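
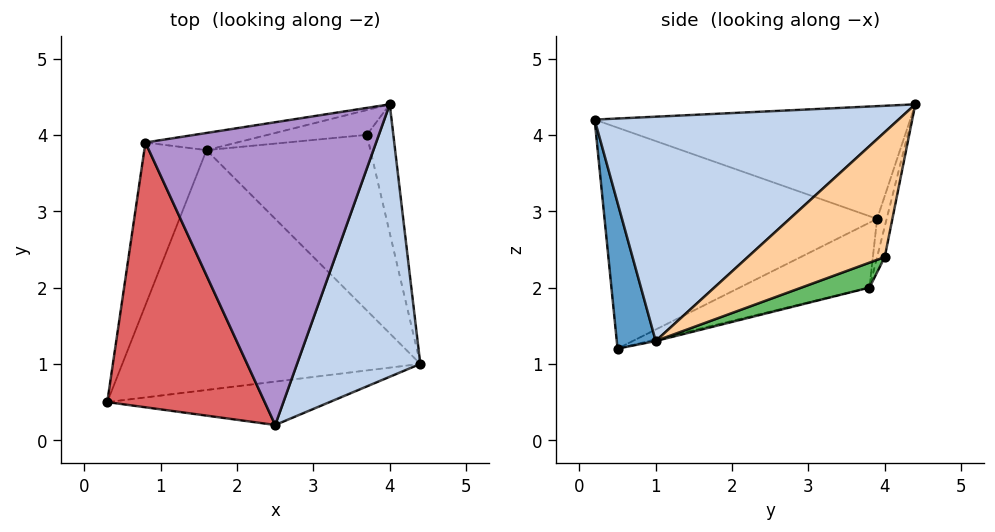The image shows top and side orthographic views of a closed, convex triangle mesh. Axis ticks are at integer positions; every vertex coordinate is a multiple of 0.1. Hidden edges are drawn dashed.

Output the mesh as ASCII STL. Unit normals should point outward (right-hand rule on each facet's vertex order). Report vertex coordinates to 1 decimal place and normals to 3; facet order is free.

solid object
 facet normal 0.123 -0.974 -0.188
  outer loop
   vertex 2.5 0.2 4.2
   vertex 0.3 0.5 1.2
   vertex 4.4 1.0 1.3
  endloop
 endfacet
 facet normal 0.831 -0.318 0.456
  outer loop
   vertex 2.5 0.2 4.2
   vertex 4.4 1.0 1.3
   vertex 4.0 4.4 4.4
  endloop
 endfacet
 facet normal -0.005 0.238 -0.971
  outer loop
   vertex 1.6 3.8 2.0
   vertex 4.4 1.0 1.3
   vertex 0.3 0.5 1.2
  endloop
 endfacet
 facet normal 0.936 0.291 -0.199
  outer loop
   vertex 3.7 4.0 2.4
   vertex 4.0 4.4 4.4
   vertex 4.4 1.0 1.3
  endloop
 endfacet
 facet normal 0.140 0.369 -0.919
  outer loop
   vertex 3.7 4.0 2.4
   vertex 4.4 1.0 1.3
   vertex 1.6 3.8 2.0
  endloop
 endfacet
 facet normal -0.058 0.981 -0.187
  outer loop
   vertex 3.7 4.0 2.4
   vertex 1.6 3.8 2.0
   vertex 4.0 4.4 4.4
  endloop
 endfacet
 facet normal -0.803 -0.168 0.572
  outer loop
   vertex 0.8 3.9 2.9
   vertex 0.3 0.5 1.2
   vertex 2.5 0.2 4.2
  endloop
 endfacet
 facet normal -0.658 0.412 -0.631
  outer loop
   vertex 0.8 3.9 2.9
   vertex 1.6 3.8 2.0
   vertex 0.3 0.5 1.2
  endloop
 endfacet
 facet normal -0.436 0.113 0.893
  outer loop
   vertex 0.8 3.9 2.9
   vertex 2.5 0.2 4.2
   vertex 4.0 4.4 4.4
  endloop
 endfacet
 facet normal -0.072 0.982 -0.173
  outer loop
   vertex 0.8 3.9 2.9
   vertex 4.0 4.4 4.4
   vertex 1.6 3.8 2.0
  endloop
 endfacet
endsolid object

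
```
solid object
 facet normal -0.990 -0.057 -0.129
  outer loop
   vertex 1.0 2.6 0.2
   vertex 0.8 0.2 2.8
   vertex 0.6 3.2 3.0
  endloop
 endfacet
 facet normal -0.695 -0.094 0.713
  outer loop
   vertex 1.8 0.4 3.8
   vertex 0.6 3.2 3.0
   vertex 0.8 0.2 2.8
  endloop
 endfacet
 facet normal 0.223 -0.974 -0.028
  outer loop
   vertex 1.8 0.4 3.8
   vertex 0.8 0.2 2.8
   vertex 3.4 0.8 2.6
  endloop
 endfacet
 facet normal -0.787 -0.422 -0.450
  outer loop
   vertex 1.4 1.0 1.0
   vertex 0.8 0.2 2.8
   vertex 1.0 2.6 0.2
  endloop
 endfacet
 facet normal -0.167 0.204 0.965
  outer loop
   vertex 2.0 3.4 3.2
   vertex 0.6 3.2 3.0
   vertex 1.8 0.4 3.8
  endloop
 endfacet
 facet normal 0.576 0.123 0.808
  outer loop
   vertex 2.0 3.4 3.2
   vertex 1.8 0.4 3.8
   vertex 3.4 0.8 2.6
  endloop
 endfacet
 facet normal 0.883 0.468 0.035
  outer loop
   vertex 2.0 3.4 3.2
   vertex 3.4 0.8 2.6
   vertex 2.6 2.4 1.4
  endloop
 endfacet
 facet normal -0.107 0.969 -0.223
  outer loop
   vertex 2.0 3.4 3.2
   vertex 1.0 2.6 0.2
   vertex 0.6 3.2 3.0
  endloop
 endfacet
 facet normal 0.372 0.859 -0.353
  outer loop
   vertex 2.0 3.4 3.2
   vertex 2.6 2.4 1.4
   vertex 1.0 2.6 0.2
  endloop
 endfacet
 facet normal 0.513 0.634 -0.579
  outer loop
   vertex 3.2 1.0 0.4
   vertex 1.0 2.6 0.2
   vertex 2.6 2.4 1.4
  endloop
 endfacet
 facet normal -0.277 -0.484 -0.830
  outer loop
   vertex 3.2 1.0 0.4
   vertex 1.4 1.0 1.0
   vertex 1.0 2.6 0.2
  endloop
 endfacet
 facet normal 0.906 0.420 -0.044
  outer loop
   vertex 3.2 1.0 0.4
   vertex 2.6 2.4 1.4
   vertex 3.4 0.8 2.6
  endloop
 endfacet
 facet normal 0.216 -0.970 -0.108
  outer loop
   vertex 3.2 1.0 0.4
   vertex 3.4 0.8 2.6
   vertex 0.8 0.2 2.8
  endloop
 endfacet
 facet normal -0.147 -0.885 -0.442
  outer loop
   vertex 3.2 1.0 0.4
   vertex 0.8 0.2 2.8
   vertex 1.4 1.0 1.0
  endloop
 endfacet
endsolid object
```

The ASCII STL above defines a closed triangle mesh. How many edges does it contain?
21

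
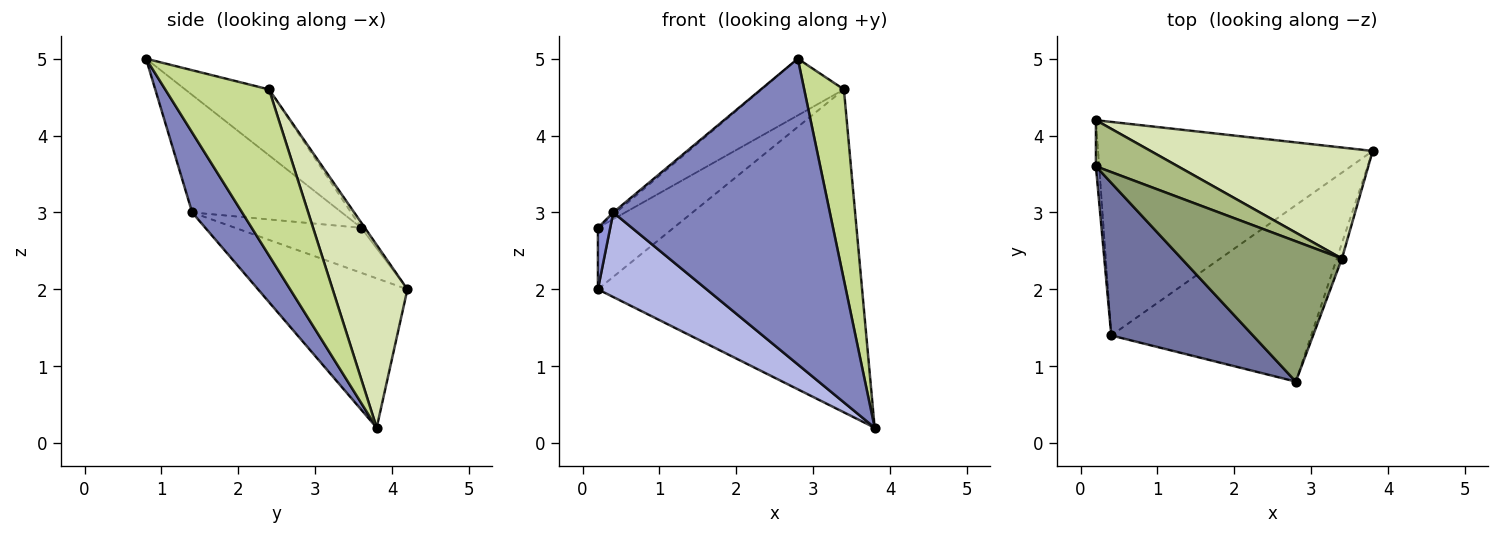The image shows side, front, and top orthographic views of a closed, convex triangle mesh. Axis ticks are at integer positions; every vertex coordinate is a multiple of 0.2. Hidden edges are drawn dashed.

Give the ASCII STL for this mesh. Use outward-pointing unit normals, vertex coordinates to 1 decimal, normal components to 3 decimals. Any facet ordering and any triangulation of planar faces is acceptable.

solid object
 facet normal -0.638 0.012 0.770
  outer loop
   vertex 0.4 1.4 3.0
   vertex 2.8 0.8 5.0
   vertex 0.2 3.6 2.8
  endloop
 endfacet
 facet normal 0.196 -0.849 -0.490
  outer loop
   vertex 0.4 1.4 3.0
   vertex 3.8 3.8 0.2
   vertex 2.8 0.8 5.0
  endloop
 endfacet
 facet normal -0.993 -0.097 -0.073
  outer loop
   vertex 0.4 1.4 3.0
   vertex 0.2 3.6 2.8
   vertex 0.2 4.2 2.0
  endloop
 endfacet
 facet normal -0.451 -0.329 -0.830
  outer loop
   vertex 0.4 1.4 3.0
   vertex 0.2 4.2 2.0
   vertex 3.8 3.8 0.2
  endloop
 endfacet
 facet normal -0.356 0.350 0.866
  outer loop
   vertex 3.4 2.4 4.6
   vertex 0.2 3.6 2.8
   vertex 2.8 0.8 5.0
  endloop
 endfacet
 facet normal -0.037 0.799 0.600
  outer loop
   vertex 3.4 2.4 4.6
   vertex 0.2 4.2 2.0
   vertex 0.2 3.6 2.8
  endloop
 endfacet
 facet normal 0.934 -0.357 -0.029
  outer loop
   vertex 3.4 2.4 4.6
   vertex 2.8 0.8 5.0
   vertex 3.8 3.8 0.2
  endloop
 endfacet
 facet normal 0.259 0.913 0.314
  outer loop
   vertex 3.4 2.4 4.6
   vertex 3.8 3.8 0.2
   vertex 0.2 4.2 2.0
  endloop
 endfacet
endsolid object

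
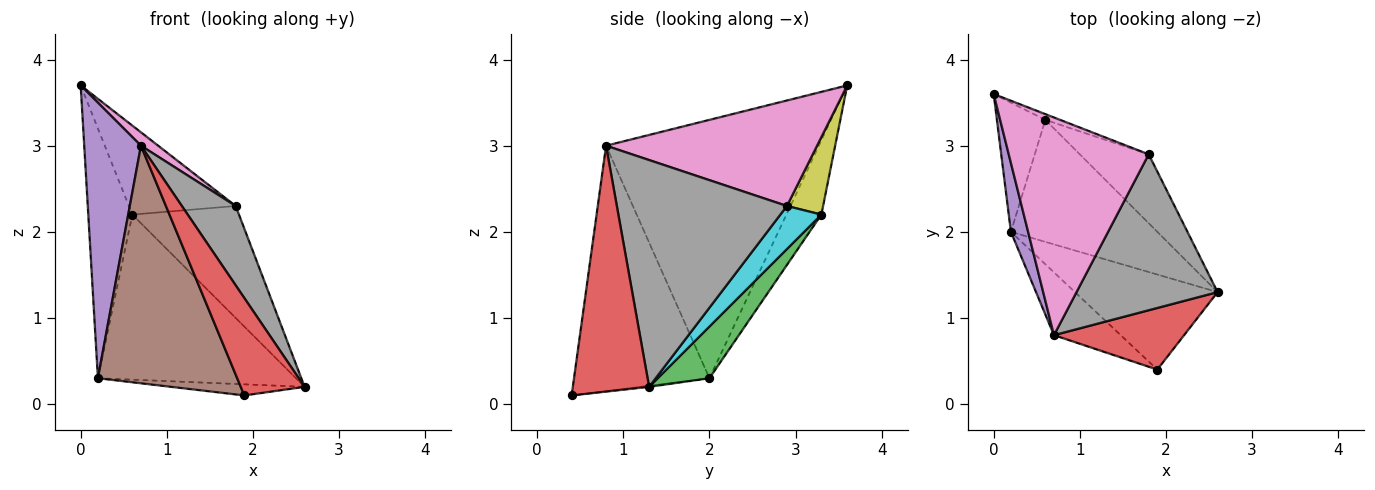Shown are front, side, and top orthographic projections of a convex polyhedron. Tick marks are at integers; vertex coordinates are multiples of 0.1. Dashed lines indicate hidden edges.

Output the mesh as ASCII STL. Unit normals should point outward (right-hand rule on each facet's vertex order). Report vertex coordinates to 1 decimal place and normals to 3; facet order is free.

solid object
 facet normal -0.576 0.726 -0.376
  outer loop
   vertex 0.2 2.0 0.3
   vertex 0.0 3.6 3.7
   vertex 0.6 3.3 2.2
  endloop
 endfacet
 facet normal -0.007 0.116 -0.993
  outer loop
   vertex 0.2 2.0 0.3
   vertex 2.6 1.3 0.2
   vertex 1.9 0.4 0.1
  endloop
 endfacet
 facet normal 0.205 0.787 -0.582
  outer loop
   vertex 0.2 2.0 0.3
   vertex 0.6 3.3 2.2
   vertex 2.6 1.3 0.2
  endloop
 endfacet
 facet normal 0.711 -0.595 0.376
  outer loop
   vertex 0.7 0.8 3.0
   vertex 1.9 0.4 0.1
   vertex 2.6 1.3 0.2
  endloop
 endfacet
 facet normal -0.964 -0.257 0.064
  outer loop
   vertex 0.7 0.8 3.0
   vertex 0.0 3.6 3.7
   vertex 0.2 2.0 0.3
  endloop
 endfacet
 facet normal -0.685 -0.704 -0.186
  outer loop
   vertex 0.7 0.8 3.0
   vertex 0.2 2.0 0.3
   vertex 1.9 0.4 0.1
  endloop
 endfacet
 facet normal 0.601 -0.049 0.798
  outer loop
   vertex 1.8 2.9 2.3
   vertex 0.0 3.6 3.7
   vertex 0.7 0.8 3.0
  endloop
 endfacet
 facet normal 0.820 -0.260 0.510
  outer loop
   vertex 1.8 2.9 2.3
   vertex 0.7 0.8 3.0
   vertex 2.6 1.3 0.2
  endloop
 endfacet
 facet normal 0.320 0.945 -0.061
  outer loop
   vertex 1.8 2.9 2.3
   vertex 0.6 3.3 2.2
   vertex 0.0 3.6 3.7
  endloop
 endfacet
 facet normal 0.311 0.809 -0.498
  outer loop
   vertex 1.8 2.9 2.3
   vertex 2.6 1.3 0.2
   vertex 0.6 3.3 2.2
  endloop
 endfacet
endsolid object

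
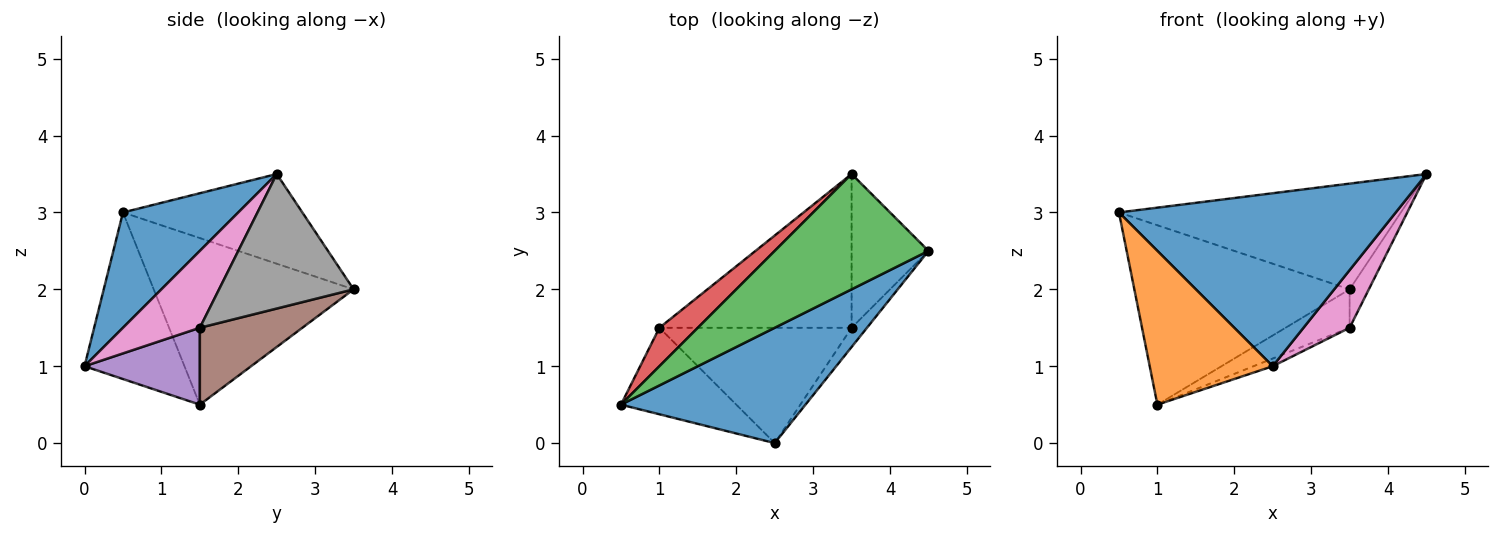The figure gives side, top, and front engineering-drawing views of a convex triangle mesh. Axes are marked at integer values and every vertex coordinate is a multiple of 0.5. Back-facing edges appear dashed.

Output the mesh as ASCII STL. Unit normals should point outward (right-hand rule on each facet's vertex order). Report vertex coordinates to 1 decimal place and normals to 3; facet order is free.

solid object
 facet normal 0.328 -0.786 0.524
  outer loop
   vertex 2.5 0.0 1.0
   vertex 4.5 2.5 3.5
   vertex 0.5 0.5 3.0
  endloop
 endfacet
 facet normal -0.578 -0.711 -0.400
  outer loop
   vertex 1.0 1.5 0.5
   vertex 2.5 0.0 1.0
   vertex 0.5 0.5 3.0
  endloop
 endfacet
 facet normal -0.395 0.621 0.677
  outer loop
   vertex 3.5 3.5 2.0
   vertex 0.5 0.5 3.0
   vertex 4.5 2.5 3.5
  endloop
 endfacet
 facet normal -0.672 0.724 0.155
  outer loop
   vertex 3.5 3.5 2.0
   vertex 1.0 1.5 0.5
   vertex 0.5 0.5 3.0
  endloop
 endfacet
 facet normal 0.371 0.062 -0.927
  outer loop
   vertex 3.5 1.5 1.5
   vertex 2.5 0.0 1.0
   vertex 1.0 1.5 0.5
  endloop
 endfacet
 facet normal 0.362 0.226 -0.904
  outer loop
   vertex 3.5 1.5 1.5
   vertex 1.0 1.5 0.5
   vertex 3.5 3.5 2.0
  endloop
 endfacet
 facet normal 0.845 -0.507 -0.169
  outer loop
   vertex 3.5 1.5 1.5
   vertex 4.5 2.5 3.5
   vertex 2.5 0.0 1.0
  endloop
 endfacet
 facet normal 0.862 0.123 -0.492
  outer loop
   vertex 3.5 1.5 1.5
   vertex 3.5 3.5 2.0
   vertex 4.5 2.5 3.5
  endloop
 endfacet
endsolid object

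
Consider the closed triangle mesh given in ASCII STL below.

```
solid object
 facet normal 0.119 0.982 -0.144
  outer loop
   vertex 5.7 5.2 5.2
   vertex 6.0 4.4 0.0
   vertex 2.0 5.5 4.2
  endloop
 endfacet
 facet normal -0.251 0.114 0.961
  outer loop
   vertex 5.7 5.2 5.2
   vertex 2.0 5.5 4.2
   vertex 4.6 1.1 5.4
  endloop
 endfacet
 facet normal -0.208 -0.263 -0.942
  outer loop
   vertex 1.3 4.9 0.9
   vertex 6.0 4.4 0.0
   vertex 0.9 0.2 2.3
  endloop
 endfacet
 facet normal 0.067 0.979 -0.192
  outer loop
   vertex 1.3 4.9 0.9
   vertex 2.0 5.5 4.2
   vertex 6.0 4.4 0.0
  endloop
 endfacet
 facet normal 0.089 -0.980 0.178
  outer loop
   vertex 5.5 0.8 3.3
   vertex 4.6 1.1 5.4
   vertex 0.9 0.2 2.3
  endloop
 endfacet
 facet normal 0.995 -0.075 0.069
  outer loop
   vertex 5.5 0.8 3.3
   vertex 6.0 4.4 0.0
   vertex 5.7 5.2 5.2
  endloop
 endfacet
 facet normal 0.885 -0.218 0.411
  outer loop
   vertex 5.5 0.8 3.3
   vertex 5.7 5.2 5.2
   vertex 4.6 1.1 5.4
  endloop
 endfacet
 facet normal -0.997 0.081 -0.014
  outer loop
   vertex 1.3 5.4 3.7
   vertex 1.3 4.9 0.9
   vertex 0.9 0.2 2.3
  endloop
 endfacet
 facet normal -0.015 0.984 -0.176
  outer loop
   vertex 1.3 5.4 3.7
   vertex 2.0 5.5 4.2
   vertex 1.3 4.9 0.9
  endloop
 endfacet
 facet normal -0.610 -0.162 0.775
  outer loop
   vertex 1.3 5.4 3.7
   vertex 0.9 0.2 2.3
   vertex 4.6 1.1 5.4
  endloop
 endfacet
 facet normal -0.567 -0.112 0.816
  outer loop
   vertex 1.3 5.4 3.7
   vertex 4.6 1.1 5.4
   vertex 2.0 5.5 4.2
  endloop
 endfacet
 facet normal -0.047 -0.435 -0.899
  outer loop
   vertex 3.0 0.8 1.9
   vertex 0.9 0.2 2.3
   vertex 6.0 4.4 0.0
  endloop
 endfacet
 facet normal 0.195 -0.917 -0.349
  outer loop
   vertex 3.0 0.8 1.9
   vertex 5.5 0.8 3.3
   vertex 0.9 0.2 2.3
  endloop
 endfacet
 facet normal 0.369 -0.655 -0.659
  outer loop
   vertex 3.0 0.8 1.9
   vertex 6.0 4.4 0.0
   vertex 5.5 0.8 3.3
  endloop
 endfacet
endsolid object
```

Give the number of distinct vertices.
9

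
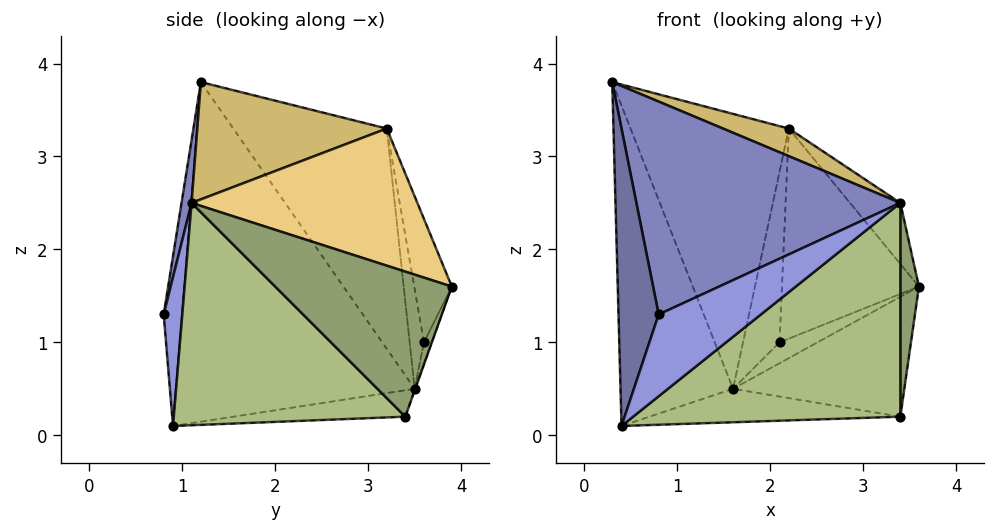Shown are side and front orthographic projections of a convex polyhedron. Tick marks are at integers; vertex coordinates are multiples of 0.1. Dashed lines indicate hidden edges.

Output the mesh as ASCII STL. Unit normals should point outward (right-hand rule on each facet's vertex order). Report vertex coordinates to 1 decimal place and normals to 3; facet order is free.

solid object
 facet normal -0.414 -0.908 0.062
  outer loop
   vertex 0.4 0.9 0.1
   vertex 0.8 0.8 1.3
   vertex 0.3 1.2 3.8
  endloop
 endfacet
 facet normal 0.037 -0.986 0.165
  outer loop
   vertex 3.4 1.1 2.5
   vertex 0.3 1.2 3.8
   vertex 0.8 0.8 1.3
  endloop
 endfacet
 facet normal 0.177 -0.974 -0.140
  outer loop
   vertex 3.4 1.1 2.5
   vertex 0.8 0.8 1.3
   vertex 0.4 0.9 0.1
  endloop
 endfacet
 facet normal -0.903 0.426 -0.059
  outer loop
   vertex 1.6 3.5 0.5
   vertex 0.4 0.9 0.1
   vertex 0.3 1.2 3.8
  endloop
 endfacet
 facet normal 0.989 -0.104 -0.104
  outer loop
   vertex 3.4 3.4 0.2
   vertex 3.6 3.9 1.6
   vertex 3.4 1.1 2.5
  endloop
 endfacet
 facet normal 0.523 -0.603 -0.603
  outer loop
   vertex 3.4 3.4 0.2
   vertex 3.4 1.1 2.5
   vertex 0.4 0.9 0.1
  endloop
 endfacet
 facet normal -0.004 0.942 -0.336
  outer loop
   vertex 3.4 3.4 0.2
   vertex 1.6 3.5 0.5
   vertex 3.6 3.9 1.6
  endloop
 endfacet
 facet normal -0.149 0.217 -0.965
  outer loop
   vertex 3.4 3.4 0.2
   vertex 0.4 0.9 0.1
   vertex 1.6 3.5 0.5
  endloop
 endfacet
 facet normal -0.679 0.700 0.221
  outer loop
   vertex 2.2 3.2 3.3
   vertex 1.6 3.5 0.5
   vertex 0.3 1.2 3.8
  endloop
 endfacet
 facet normal 0.380 -0.132 0.916
  outer loop
   vertex 2.2 3.2 3.3
   vertex 0.3 1.2 3.8
   vertex 3.4 1.1 2.5
  endloop
 endfacet
 facet normal 0.728 0.162 0.666
  outer loop
   vertex 2.2 3.2 3.3
   vertex 3.4 1.1 2.5
   vertex 3.6 3.9 1.6
  endloop
 endfacet
 facet normal -0.196 0.981 0.000
  outer loop
   vertex 2.1 3.6 1.0
   vertex 3.6 3.9 1.6
   vertex 1.6 3.5 0.5
  endloop
 endfacet
 facet normal -0.260 0.949 0.176
  outer loop
   vertex 2.1 3.6 1.0
   vertex 2.2 3.2 3.3
   vertex 3.6 3.9 1.6
  endloop
 endfacet
 facet normal -0.358 0.917 0.175
  outer loop
   vertex 2.1 3.6 1.0
   vertex 1.6 3.5 0.5
   vertex 2.2 3.2 3.3
  endloop
 endfacet
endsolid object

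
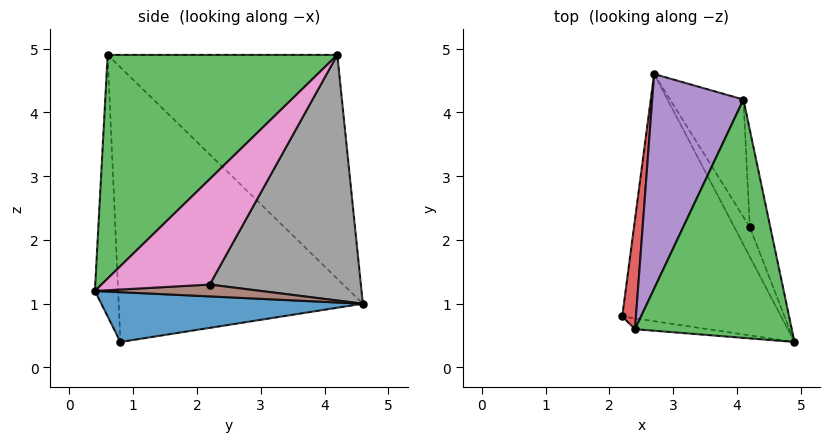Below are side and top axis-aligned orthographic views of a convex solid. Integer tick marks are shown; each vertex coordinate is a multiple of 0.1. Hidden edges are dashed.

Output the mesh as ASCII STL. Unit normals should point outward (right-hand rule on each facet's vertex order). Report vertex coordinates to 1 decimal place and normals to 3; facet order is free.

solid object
 facet normal 0.297 0.111 -0.948
  outer loop
   vertex 2.7 4.6 1.0
   vertex 4.9 0.4 1.2
   vertex 2.2 0.8 0.4
  endloop
 endfacet
 facet normal -0.135 -0.990 -0.038
  outer loop
   vertex 2.4 0.6 4.9
   vertex 2.2 0.8 0.4
   vertex 4.9 0.4 1.2
  endloop
 endfacet
 facet normal 0.764 -0.361 0.535
  outer loop
   vertex 2.4 0.6 4.9
   vertex 4.9 0.4 1.2
   vertex 4.1 4.2 4.9
  endloop
 endfacet
 facet normal -0.991 0.123 0.050
  outer loop
   vertex 2.4 0.6 4.9
   vertex 2.7 4.6 1.0
   vertex 2.2 0.8 0.4
  endloop
 endfacet
 facet normal -0.849 0.401 0.346
  outer loop
   vertex 2.4 0.6 4.9
   vertex 4.1 4.2 4.9
   vertex 2.7 4.6 1.0
  endloop
 endfacet
 facet normal 0.585 0.270 -0.765
  outer loop
   vertex 4.2 2.2 1.3
   vertex 4.9 0.4 1.2
   vertex 2.7 4.6 1.0
  endloop
 endfacet
 facet normal 0.914 0.365 -0.178
  outer loop
   vertex 4.2 2.2 1.3
   vertex 4.1 4.2 4.9
   vertex 4.9 0.4 1.2
  endloop
 endfacet
 facet normal 0.835 0.491 -0.249
  outer loop
   vertex 4.2 2.2 1.3
   vertex 2.7 4.6 1.0
   vertex 4.1 4.2 4.9
  endloop
 endfacet
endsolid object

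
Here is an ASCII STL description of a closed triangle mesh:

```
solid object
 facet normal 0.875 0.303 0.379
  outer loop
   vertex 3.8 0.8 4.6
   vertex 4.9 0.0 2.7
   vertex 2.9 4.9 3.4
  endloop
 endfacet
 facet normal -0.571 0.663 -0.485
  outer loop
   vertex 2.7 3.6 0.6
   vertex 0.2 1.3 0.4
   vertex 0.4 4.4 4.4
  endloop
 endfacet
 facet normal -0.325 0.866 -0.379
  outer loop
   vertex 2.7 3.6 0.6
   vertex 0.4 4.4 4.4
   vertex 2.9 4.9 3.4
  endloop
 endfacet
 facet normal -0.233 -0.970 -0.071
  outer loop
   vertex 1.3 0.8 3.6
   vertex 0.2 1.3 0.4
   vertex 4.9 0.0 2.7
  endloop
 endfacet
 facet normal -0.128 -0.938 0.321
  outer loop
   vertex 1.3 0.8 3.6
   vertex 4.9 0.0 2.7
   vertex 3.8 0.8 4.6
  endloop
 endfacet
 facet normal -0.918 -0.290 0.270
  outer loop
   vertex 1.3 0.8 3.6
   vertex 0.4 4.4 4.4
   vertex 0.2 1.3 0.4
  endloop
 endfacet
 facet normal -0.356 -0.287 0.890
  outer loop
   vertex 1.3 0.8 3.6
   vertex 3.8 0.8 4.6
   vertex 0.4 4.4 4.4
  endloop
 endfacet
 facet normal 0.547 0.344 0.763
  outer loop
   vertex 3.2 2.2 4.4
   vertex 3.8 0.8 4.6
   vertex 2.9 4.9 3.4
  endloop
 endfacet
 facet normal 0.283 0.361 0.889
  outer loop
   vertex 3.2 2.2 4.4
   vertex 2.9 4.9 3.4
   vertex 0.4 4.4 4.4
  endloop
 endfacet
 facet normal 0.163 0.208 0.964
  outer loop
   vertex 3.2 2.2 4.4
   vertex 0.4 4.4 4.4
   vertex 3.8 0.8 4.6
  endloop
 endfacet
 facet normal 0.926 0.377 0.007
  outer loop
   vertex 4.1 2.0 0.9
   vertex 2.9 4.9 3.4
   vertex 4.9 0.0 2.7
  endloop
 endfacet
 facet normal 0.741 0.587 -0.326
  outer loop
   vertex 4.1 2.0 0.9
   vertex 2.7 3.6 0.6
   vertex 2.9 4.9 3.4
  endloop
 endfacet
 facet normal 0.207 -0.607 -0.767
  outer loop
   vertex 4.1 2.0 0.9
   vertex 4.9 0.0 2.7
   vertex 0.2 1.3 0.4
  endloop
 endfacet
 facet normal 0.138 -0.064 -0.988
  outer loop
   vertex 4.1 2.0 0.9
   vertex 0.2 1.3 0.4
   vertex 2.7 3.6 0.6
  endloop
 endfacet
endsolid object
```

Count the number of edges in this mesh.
21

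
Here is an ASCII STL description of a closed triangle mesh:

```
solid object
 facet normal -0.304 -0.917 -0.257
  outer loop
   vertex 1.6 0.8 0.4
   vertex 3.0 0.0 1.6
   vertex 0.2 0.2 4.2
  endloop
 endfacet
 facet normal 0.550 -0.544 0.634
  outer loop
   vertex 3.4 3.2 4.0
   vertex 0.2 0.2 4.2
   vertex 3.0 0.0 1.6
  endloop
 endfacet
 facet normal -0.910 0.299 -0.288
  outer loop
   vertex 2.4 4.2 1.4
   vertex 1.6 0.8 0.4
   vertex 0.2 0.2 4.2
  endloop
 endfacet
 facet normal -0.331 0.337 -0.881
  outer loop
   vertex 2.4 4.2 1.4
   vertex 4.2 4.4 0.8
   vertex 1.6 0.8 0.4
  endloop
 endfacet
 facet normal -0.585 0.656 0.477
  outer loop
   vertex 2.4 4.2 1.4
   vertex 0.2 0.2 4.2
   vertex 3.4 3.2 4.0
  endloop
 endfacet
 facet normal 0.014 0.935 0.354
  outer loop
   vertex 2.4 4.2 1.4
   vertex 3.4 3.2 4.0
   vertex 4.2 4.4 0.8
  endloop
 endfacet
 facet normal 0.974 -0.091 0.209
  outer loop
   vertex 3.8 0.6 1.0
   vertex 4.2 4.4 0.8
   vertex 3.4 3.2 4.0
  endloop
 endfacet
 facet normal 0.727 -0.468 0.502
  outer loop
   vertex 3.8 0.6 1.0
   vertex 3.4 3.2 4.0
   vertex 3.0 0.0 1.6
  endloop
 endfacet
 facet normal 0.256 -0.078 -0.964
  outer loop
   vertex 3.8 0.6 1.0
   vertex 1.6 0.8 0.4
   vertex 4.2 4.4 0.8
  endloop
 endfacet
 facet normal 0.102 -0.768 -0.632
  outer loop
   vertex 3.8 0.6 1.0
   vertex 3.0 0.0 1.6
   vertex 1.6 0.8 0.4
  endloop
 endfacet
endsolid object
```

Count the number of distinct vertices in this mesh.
7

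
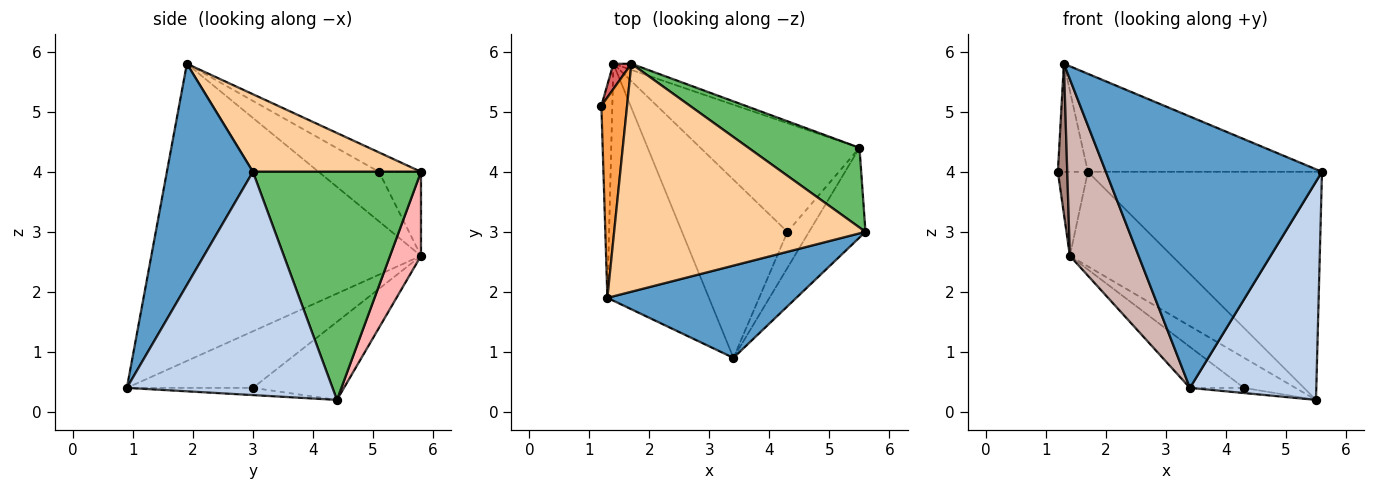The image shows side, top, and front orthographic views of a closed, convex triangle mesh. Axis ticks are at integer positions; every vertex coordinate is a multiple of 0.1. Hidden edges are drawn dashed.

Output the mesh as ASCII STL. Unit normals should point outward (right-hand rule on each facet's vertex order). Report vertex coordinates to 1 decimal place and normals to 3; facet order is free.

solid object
 facet normal 0.353 -0.886 0.301
  outer loop
   vertex 3.4 0.9 0.4
   vertex 5.6 3.0 4.0
   vertex 1.3 1.9 5.8
  endloop
 endfacet
 facet normal 0.833 -0.512 -0.210
  outer loop
   vertex 5.5 4.4 0.2
   vertex 5.6 3.0 4.0
   vertex 3.4 0.9 0.4
  endloop
 endfacet
 facet normal -0.553 0.395 0.733
  outer loop
   vertex 1.7 5.8 4.0
   vertex 1.2 5.1 4.0
   vertex 1.3 1.9 5.8
  endloop
 endfacet
 facet normal 0.273 0.380 0.884
  outer loop
   vertex 1.7 5.8 4.0
   vertex 1.3 1.9 5.8
   vertex 5.6 3.0 4.0
  endloop
 endfacet
 facet normal 0.561 0.781 0.273
  outer loop
   vertex 1.7 5.8 4.0
   vertex 5.6 3.0 4.0
   vertex 5.5 4.4 0.2
  endloop
 endfacet
 facet normal -0.313 0.134 -0.940
  outer loop
   vertex 4.3 3.0 0.4
   vertex 5.5 4.4 0.2
   vertex 3.4 0.9 0.4
  endloop
 endfacet
 facet normal -0.802 0.573 0.172
  outer loop
   vertex 1.4 5.8 2.6
   vertex 1.2 5.1 4.0
   vertex 1.7 5.8 4.0
  endloop
 endfacet
 facet normal 0.290 0.955 -0.062
  outer loop
   vertex 1.4 5.8 2.6
   vertex 1.7 5.8 4.0
   vertex 5.5 4.4 0.2
  endloop
 endfacet
 facet normal -0.427 0.242 -0.871
  outer loop
   vertex 1.4 5.8 2.6
   vertex 5.5 4.4 0.2
   vertex 4.3 3.0 0.4
  endloop
 endfacet
 facet normal -0.463 0.199 -0.864
  outer loop
   vertex 1.4 5.8 2.6
   vertex 4.3 3.0 0.4
   vertex 3.4 0.9 0.4
  endloop
 endfacet
 facet normal -0.966 -0.150 -0.213
  outer loop
   vertex 1.4 5.8 2.6
   vertex 1.3 1.9 5.8
   vertex 1.2 5.1 4.0
  endloop
 endfacet
 facet normal -0.920 -0.234 -0.314
  outer loop
   vertex 1.4 5.8 2.6
   vertex 3.4 0.9 0.4
   vertex 1.3 1.9 5.8
  endloop
 endfacet
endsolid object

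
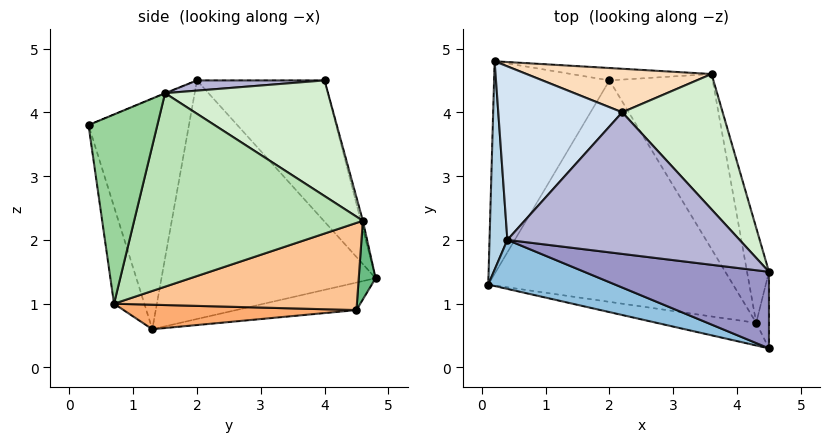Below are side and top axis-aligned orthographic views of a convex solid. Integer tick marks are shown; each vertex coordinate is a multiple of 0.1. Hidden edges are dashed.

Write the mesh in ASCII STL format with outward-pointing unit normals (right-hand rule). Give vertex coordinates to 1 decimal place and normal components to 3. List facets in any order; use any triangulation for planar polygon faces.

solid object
 facet normal -0.128 -0.983 -0.131
  outer loop
   vertex 4.3 0.7 1.0
   vertex 4.5 0.3 3.8
   vertex 0.1 1.3 0.6
  endloop
 endfacet
 facet normal -0.348 -0.918 0.191
  outer loop
   vertex 0.4 2.0 4.5
   vertex 0.1 1.3 0.6
   vertex 4.5 0.3 3.8
  endloop
 endfacet
 facet normal -0.997 0.011 0.075
  outer loop
   vertex 0.4 2.0 4.5
   vertex 0.2 4.8 1.4
   vertex 0.1 1.3 0.6
  endloop
 endfacet
 facet normal -0.623 0.560 0.546
  outer loop
   vertex 0.4 2.0 4.5
   vertex 2.2 4.0 4.5
   vertex 0.2 4.8 1.4
  endloop
 endfacet
 facet normal -0.226 0.223 -0.948
  outer loop
   vertex 2.0 4.5 0.9
   vertex 0.1 1.3 0.6
   vertex 0.2 4.8 1.4
  endloop
 endfacet
 facet normal 0.100 0.034 -0.994
  outer loop
   vertex 2.0 4.5 0.9
   vertex 4.3 0.7 1.0
   vertex 0.1 1.3 0.6
  endloop
 endfacet
 facet normal 0.605 0.347 -0.716
  outer loop
   vertex 3.6 4.6 2.3
   vertex 4.3 0.7 1.0
   vertex 2.0 4.5 0.9
  endloop
 endfacet
 facet normal -0.011 0.966 0.257
  outer loop
   vertex 3.6 4.6 2.3
   vertex 0.2 4.8 1.4
   vertex 2.2 4.0 4.5
  endloop
 endfacet
 facet normal 0.109 0.975 -0.194
  outer loop
   vertex 3.6 4.6 2.3
   vertex 2.0 4.5 0.9
   vertex 0.2 4.8 1.4
  endloop
 endfacet
 facet normal 0.997 0.028 -0.067
  outer loop
   vertex 4.5 1.5 4.3
   vertex 4.5 0.3 3.8
   vertex 4.3 0.7 1.0
  endloop
 endfacet
 facet normal 0.971 0.211 -0.110
  outer loop
   vertex 4.5 1.5 4.3
   vertex 4.3 0.7 1.0
   vertex 3.6 4.6 2.3
  endloop
 endfacet
 facet normal 0.635 0.540 0.552
  outer loop
   vertex 4.5 1.5 4.3
   vertex 3.6 4.6 2.3
   vertex 2.2 4.0 4.5
  endloop
 endfacet
 facet normal -0.002 -0.385 0.923
  outer loop
   vertex 4.5 1.5 4.3
   vertex 0.4 2.0 4.5
   vertex 4.5 0.3 3.8
  endloop
 endfacet
 facet normal 0.044 -0.039 0.998
  outer loop
   vertex 4.5 1.5 4.3
   vertex 2.2 4.0 4.5
   vertex 0.4 2.0 4.5
  endloop
 endfacet
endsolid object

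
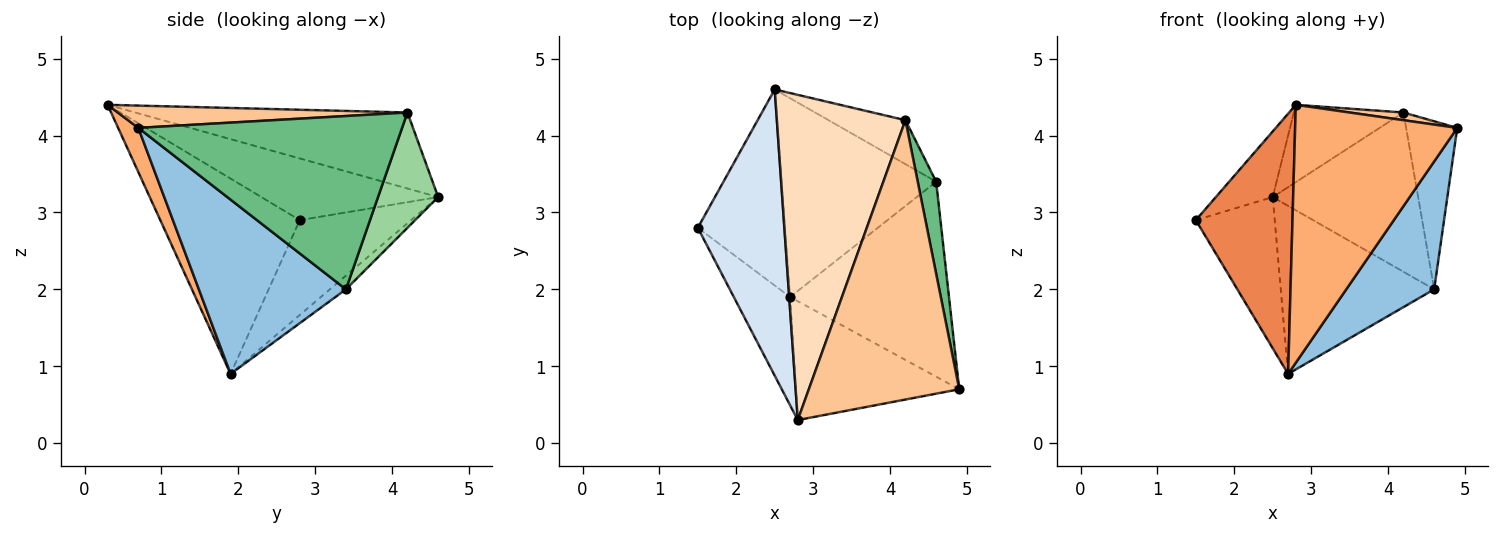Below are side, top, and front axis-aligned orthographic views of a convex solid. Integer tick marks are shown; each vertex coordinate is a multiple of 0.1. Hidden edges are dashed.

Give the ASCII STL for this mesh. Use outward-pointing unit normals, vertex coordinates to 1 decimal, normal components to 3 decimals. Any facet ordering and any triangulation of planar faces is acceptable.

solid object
 facet normal -0.653 0.463 -0.600
  outer loop
   vertex 2.7 1.9 0.9
   vertex 1.5 2.8 2.9
   vertex 2.5 4.6 3.2
  endloop
 endfacet
 facet normal 0.676 -0.404 -0.616
  outer loop
   vertex 4.6 3.4 2.0
   vertex 4.9 0.7 4.1
   vertex 2.7 1.9 0.9
  endloop
 endfacet
 facet normal -0.067 0.644 -0.762
  outer loop
   vertex 4.6 3.4 2.0
   vertex 2.7 1.9 0.9
   vertex 2.5 4.6 3.2
  endloop
 endfacet
 facet normal -0.571 0.184 0.800
  outer loop
   vertex 2.8 0.3 4.4
   vertex 2.5 4.6 3.2
   vertex 1.5 2.8 2.9
  endloop
 endfacet
 facet normal -0.800 -0.554 -0.231
  outer loop
   vertex 2.8 0.3 4.4
   vertex 1.5 2.8 2.9
   vertex 2.7 1.9 0.9
  endloop
 endfacet
 facet normal 0.113 -0.902 -0.416
  outer loop
   vertex 2.8 0.3 4.4
   vertex 2.7 1.9 0.9
   vertex 4.9 0.7 4.1
  endloop
 endfacet
 facet normal 0.146 -0.027 0.989
  outer loop
   vertex 4.2 4.2 4.3
   vertex 2.8 0.3 4.4
   vertex 4.9 0.7 4.1
  endloop
 endfacet
 facet normal -0.499 0.201 0.843
  outer loop
   vertex 4.2 4.2 4.3
   vertex 2.5 4.6 3.2
   vertex 2.8 0.3 4.4
  endloop
 endfacet
 facet normal 0.976 0.189 0.104
  outer loop
   vertex 4.2 4.2 4.3
   vertex 4.9 0.7 4.1
   vertex 4.6 3.4 2.0
  endloop
 endfacet
 facet normal 0.371 0.895 -0.247
  outer loop
   vertex 4.2 4.2 4.3
   vertex 4.6 3.4 2.0
   vertex 2.5 4.6 3.2
  endloop
 endfacet
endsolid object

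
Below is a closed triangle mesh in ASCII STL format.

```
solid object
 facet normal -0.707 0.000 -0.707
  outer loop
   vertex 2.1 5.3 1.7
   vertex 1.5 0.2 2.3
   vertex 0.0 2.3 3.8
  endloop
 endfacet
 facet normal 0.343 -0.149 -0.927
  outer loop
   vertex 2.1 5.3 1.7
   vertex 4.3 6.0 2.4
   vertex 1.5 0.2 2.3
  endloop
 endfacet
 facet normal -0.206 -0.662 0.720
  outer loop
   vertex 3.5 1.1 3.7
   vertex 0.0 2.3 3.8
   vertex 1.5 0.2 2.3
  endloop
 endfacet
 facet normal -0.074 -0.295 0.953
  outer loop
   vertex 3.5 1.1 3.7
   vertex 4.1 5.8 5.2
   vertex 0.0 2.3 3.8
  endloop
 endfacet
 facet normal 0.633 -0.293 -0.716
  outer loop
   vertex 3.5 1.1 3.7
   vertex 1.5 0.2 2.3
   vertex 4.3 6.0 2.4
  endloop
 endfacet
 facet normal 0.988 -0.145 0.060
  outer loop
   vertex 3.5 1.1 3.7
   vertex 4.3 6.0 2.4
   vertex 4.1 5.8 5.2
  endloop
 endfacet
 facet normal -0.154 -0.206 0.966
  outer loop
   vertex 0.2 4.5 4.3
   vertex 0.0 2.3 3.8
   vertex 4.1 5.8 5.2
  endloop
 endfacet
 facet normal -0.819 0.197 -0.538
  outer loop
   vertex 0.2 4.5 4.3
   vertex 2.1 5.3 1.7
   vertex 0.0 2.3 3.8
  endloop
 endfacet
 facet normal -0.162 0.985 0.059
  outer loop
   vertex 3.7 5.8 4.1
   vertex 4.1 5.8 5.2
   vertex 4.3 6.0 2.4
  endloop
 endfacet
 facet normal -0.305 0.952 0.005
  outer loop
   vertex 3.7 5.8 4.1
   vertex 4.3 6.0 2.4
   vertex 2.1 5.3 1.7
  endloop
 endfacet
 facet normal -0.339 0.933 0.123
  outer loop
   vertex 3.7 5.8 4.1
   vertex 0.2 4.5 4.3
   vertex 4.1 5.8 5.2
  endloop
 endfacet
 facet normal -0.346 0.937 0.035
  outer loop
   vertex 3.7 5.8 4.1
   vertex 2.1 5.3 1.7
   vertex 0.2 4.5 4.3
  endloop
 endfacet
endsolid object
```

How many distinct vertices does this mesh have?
8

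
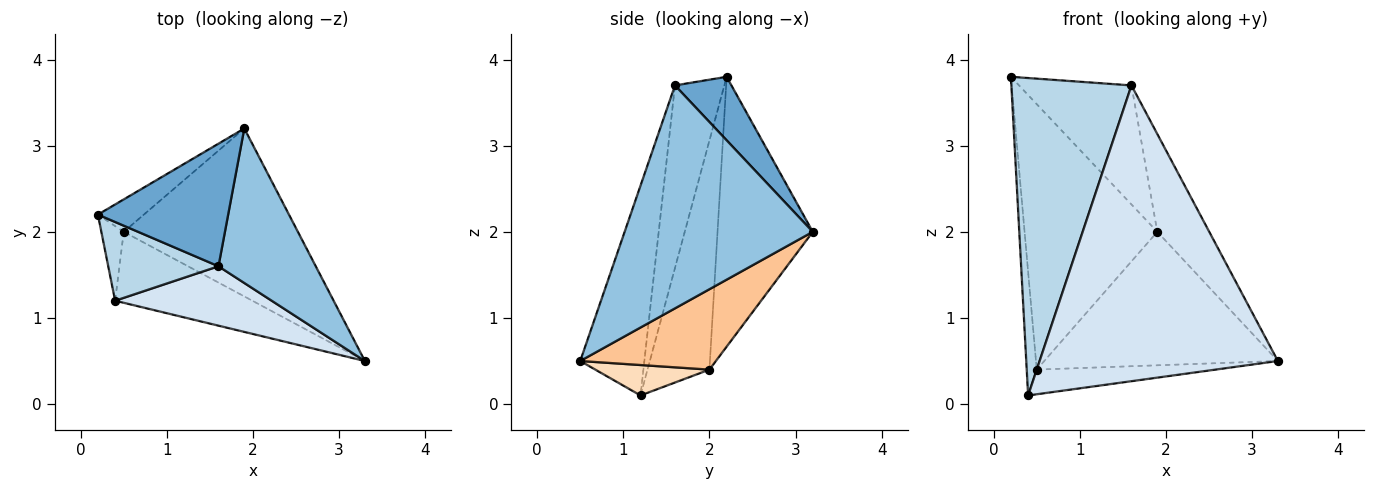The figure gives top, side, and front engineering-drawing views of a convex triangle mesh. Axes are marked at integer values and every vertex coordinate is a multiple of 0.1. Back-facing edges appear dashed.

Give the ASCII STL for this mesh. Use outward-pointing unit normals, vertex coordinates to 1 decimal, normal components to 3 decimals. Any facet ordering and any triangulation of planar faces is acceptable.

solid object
 facet normal 0.330 0.658 0.677
  outer loop
   vertex 1.6 1.6 3.7
   vertex 1.9 3.2 2.0
   vertex 0.2 2.2 3.8
  endloop
 endfacet
 facet normal 0.889 0.245 0.388
  outer loop
   vertex 1.6 1.6 3.7
   vertex 3.3 0.5 0.5
   vertex 1.9 3.2 2.0
  endloop
 endfacet
 facet normal -0.370 -0.902 0.224
  outer loop
   vertex 1.6 1.6 3.7
   vertex 0.2 2.2 3.8
   vertex 0.4 1.2 0.1
  endloop
 endfacet
 facet normal -0.255 -0.948 0.190
  outer loop
   vertex 1.6 1.6 3.7
   vertex 0.4 1.2 0.1
   vertex 3.3 0.5 0.5
  endloop
 endfacet
 facet normal -0.580 0.809 -0.099
  outer loop
   vertex 0.5 2.0 0.4
   vertex 0.2 2.2 3.8
   vertex 1.9 3.2 2.0
  endloop
 endfacet
 facet normal -0.983 0.159 -0.096
  outer loop
   vertex 0.5 2.0 0.4
   vertex 0.4 1.2 0.1
   vertex 0.2 2.2 3.8
  endloop
 endfacet
 facet normal 0.340 0.585 -0.736
  outer loop
   vertex 0.5 2.0 0.4
   vertex 1.9 3.2 2.0
   vertex 3.3 0.5 0.5
  endloop
 endfacet
 facet normal 0.205 0.321 -0.925
  outer loop
   vertex 0.5 2.0 0.4
   vertex 3.3 0.5 0.5
   vertex 0.4 1.2 0.1
  endloop
 endfacet
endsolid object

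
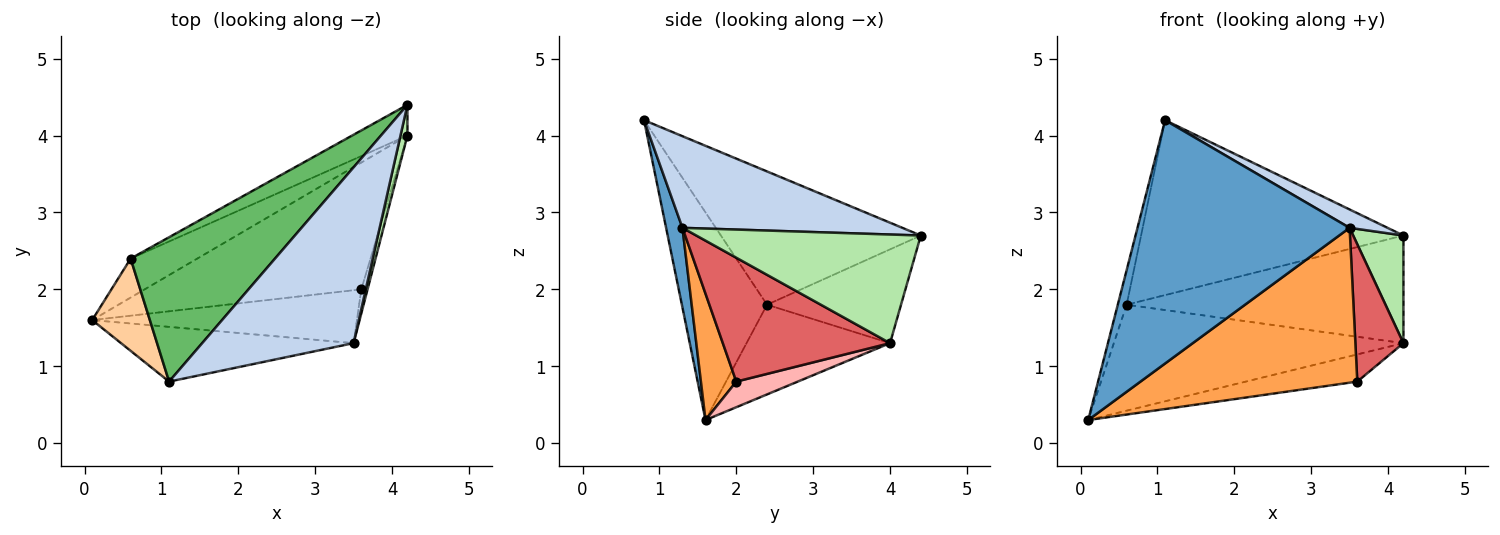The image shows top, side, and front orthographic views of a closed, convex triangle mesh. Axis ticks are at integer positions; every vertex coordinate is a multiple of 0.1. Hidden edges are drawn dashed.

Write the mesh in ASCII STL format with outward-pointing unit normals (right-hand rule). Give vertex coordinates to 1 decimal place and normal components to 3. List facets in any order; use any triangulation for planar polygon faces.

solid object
 facet normal 0.075 -0.973 -0.219
  outer loop
   vertex 3.5 1.3 2.8
   vertex 1.1 0.8 4.2
   vertex 0.1 1.6 0.3
  endloop
 endfacet
 facet normal 0.516 -0.089 0.852
  outer loop
   vertex 3.5 1.3 2.8
   vertex 4.2 4.4 2.7
   vertex 1.1 0.8 4.2
  endloop
 endfacet
 facet normal 0.153 -0.935 -0.320
  outer loop
   vertex 3.6 2.0 0.8
   vertex 3.5 1.3 2.8
   vertex 0.1 1.6 0.3
  endloop
 endfacet
 facet normal -0.959 0.100 0.266
  outer loop
   vertex 0.6 2.4 1.8
   vertex 0.1 1.6 0.3
   vertex 1.1 0.8 4.2
  endloop
 endfacet
 facet normal -0.507 0.665 0.549
  outer loop
   vertex 0.6 2.4 1.8
   vertex 1.1 0.8 4.2
   vertex 4.2 4.4 2.7
  endloop
 endfacet
 facet normal 0.974 -0.218 0.062
  outer loop
   vertex 4.2 4.0 1.3
   vertex 4.2 4.4 2.7
   vertex 3.5 1.3 2.8
  endloop
 endfacet
 facet normal 0.960 -0.276 -0.049
  outer loop
   vertex 4.2 4.0 1.3
   vertex 3.5 1.3 2.8
   vertex 3.6 2.0 0.8
  endloop
 endfacet
 facet normal 0.115 0.208 -0.971
  outer loop
   vertex 4.2 4.0 1.3
   vertex 3.6 2.0 0.8
   vertex 0.1 1.6 0.3
  endloop
 endfacet
 facet normal -0.422 0.851 -0.313
  outer loop
   vertex 4.2 4.0 1.3
   vertex 0.1 1.6 0.3
   vertex 0.6 2.4 1.8
  endloop
 endfacet
 facet normal -0.422 0.872 -0.249
  outer loop
   vertex 4.2 4.0 1.3
   vertex 0.6 2.4 1.8
   vertex 4.2 4.4 2.7
  endloop
 endfacet
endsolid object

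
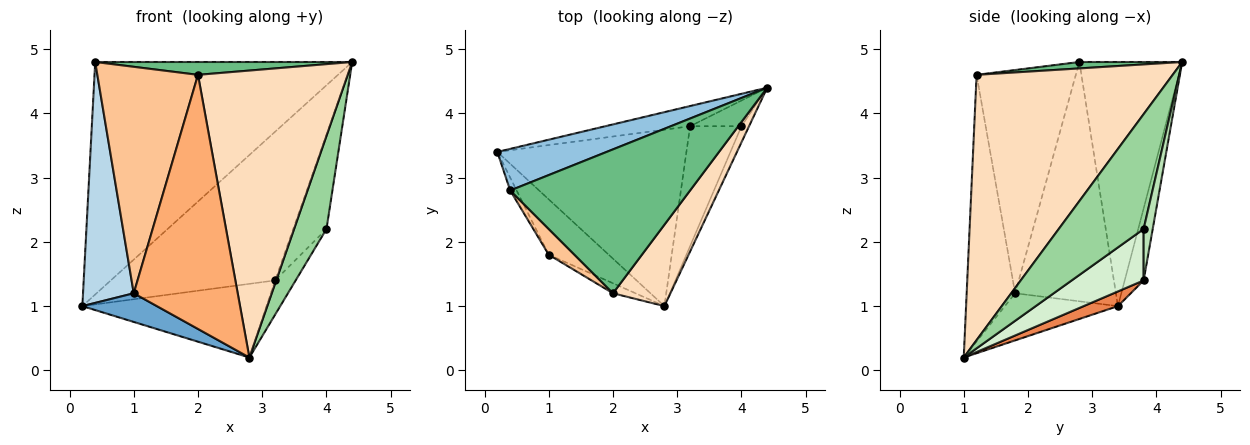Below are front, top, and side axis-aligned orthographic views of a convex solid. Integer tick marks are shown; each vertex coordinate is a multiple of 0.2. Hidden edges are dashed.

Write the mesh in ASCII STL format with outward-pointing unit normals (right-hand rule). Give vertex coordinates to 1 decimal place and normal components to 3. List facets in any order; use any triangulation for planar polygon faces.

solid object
 facet normal -0.572 -0.377 -0.728
  outer loop
   vertex 1.0 1.8 1.2
   vertex 0.2 3.4 1.0
   vertex 2.8 1.0 0.2
  endloop
 endfacet
 facet normal -0.366 0.916 0.164
  outer loop
   vertex 0.4 2.8 4.8
   vertex 4.4 4.4 4.8
   vertex 0.2 3.4 1.0
  endloop
 endfacet
 facet normal -0.893 -0.449 -0.024
  outer loop
   vertex 0.4 2.8 4.8
   vertex 0.2 3.4 1.0
   vertex 1.0 1.8 1.2
  endloop
 endfacet
 facet normal -0.113 0.985 -0.134
  outer loop
   vertex 3.2 3.8 1.4
   vertex 0.2 3.4 1.0
   vertex 4.4 4.4 4.8
  endloop
 endfacet
 facet normal 0.071 0.384 -0.920
  outer loop
   vertex 3.2 3.8 1.4
   vertex 2.8 1.0 0.2
   vertex 0.2 3.4 1.0
  endloop
 endfacet
 facet normal -0.422 -0.906 -0.036
  outer loop
   vertex 2.0 1.2 4.6
   vertex 1.0 1.8 1.2
   vertex 2.8 1.0 0.2
  endloop
 endfacet
 facet normal -0.700 -0.710 0.081
  outer loop
   vertex 2.0 1.2 4.6
   vertex 0.4 2.8 4.8
   vertex 1.0 1.8 1.2
  endloop
 endfacet
 facet normal 0.783 -0.598 0.170
  outer loop
   vertex 2.0 1.2 4.6
   vertex 2.8 1.0 0.2
   vertex 4.4 4.4 4.8
  endloop
 endfacet
 facet normal 0.036 -0.089 0.995
  outer loop
   vertex 2.0 1.2 4.6
   vertex 4.4 4.4 4.8
   vertex 0.4 2.8 4.8
  endloop
 endfacet
 facet normal 0.933 -0.356 -0.061
  outer loop
   vertex 4.0 3.8 2.2
   vertex 4.4 4.4 4.8
   vertex 2.8 1.0 0.2
  endloop
 endfacet
 facet normal 0.254 0.933 -0.254
  outer loop
   vertex 4.0 3.8 2.2
   vertex 3.2 3.8 1.4
   vertex 4.4 4.4 4.8
  endloop
 endfacet
 facet normal 0.693 0.198 -0.693
  outer loop
   vertex 4.0 3.8 2.2
   vertex 2.8 1.0 0.2
   vertex 3.2 3.8 1.4
  endloop
 endfacet
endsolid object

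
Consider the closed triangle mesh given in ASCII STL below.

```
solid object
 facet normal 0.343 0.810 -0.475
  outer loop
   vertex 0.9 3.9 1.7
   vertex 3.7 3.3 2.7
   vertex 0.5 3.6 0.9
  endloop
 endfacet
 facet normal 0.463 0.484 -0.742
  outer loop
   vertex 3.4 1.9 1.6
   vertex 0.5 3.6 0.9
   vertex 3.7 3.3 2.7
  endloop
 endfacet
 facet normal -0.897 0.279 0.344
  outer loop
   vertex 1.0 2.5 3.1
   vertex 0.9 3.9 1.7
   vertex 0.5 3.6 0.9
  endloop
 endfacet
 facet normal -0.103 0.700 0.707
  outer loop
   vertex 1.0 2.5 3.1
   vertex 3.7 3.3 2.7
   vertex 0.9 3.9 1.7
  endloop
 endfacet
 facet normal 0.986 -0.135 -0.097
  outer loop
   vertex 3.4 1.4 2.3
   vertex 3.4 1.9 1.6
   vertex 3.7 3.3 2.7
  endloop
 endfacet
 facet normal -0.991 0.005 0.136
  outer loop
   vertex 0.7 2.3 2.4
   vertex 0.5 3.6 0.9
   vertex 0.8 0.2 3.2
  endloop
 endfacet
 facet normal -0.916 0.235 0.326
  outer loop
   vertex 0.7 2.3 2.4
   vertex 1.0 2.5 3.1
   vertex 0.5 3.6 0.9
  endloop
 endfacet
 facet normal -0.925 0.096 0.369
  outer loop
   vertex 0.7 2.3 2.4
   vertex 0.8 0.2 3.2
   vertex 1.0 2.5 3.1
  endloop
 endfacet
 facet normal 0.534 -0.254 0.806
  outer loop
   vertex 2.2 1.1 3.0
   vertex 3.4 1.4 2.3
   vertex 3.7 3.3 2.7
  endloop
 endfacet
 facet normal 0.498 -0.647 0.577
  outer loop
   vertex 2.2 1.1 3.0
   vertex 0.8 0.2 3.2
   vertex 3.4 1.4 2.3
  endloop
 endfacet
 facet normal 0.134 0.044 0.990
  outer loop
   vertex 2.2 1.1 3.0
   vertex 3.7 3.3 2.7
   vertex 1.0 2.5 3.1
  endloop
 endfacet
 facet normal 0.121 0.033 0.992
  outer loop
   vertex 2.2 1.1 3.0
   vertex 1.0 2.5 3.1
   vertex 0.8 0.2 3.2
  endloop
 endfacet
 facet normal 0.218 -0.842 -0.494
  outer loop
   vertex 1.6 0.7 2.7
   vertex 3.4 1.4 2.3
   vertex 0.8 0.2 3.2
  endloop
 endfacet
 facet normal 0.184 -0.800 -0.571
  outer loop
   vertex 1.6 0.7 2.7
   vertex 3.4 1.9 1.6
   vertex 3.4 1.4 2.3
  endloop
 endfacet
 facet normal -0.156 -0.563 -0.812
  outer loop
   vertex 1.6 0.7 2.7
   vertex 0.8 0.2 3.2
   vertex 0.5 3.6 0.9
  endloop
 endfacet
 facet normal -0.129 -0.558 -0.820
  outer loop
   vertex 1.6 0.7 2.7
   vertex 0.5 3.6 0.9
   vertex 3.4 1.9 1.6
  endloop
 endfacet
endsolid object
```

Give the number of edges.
24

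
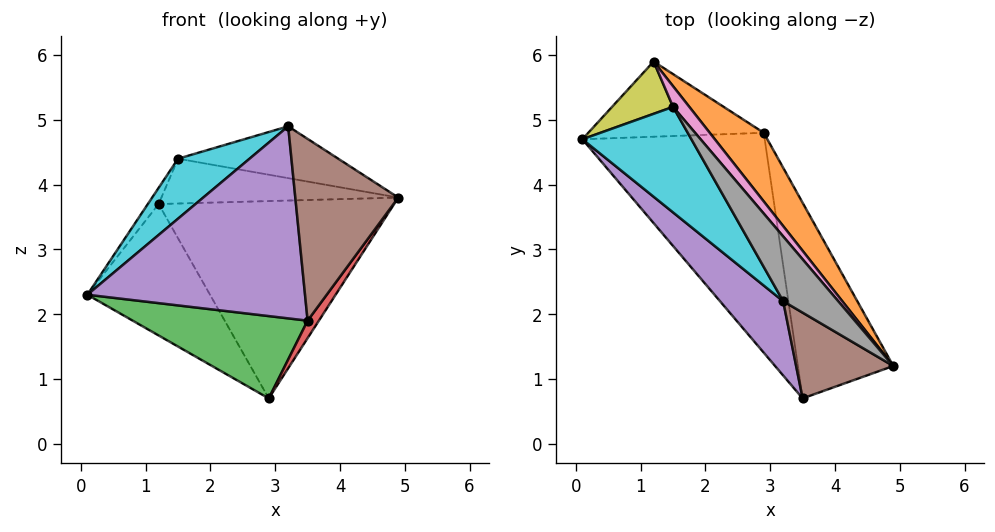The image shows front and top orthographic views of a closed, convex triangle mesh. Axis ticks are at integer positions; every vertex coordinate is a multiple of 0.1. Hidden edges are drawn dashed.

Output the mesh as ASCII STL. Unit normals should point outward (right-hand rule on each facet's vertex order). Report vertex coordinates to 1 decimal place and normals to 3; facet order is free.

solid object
 facet normal -0.300 0.828 -0.474
  outer loop
   vertex 1.2 5.9 3.7
   vertex 2.9 4.8 0.7
   vertex 0.1 4.7 2.3
  endloop
 endfacet
 facet normal 0.766 0.607 0.211
  outer loop
   vertex 1.2 5.9 3.7
   vertex 4.9 1.2 3.8
   vertex 2.9 4.8 0.7
  endloop
 endfacet
 facet normal -0.463 -0.311 -0.830
  outer loop
   vertex 3.5 0.7 1.9
   vertex 0.1 4.7 2.3
   vertex 2.9 4.8 0.7
  endloop
 endfacet
 facet normal 0.810 -0.052 -0.583
  outer loop
   vertex 3.5 0.7 1.9
   vertex 2.9 4.8 0.7
   vertex 4.9 1.2 3.8
  endloop
 endfacet
 facet normal -0.726 -0.642 0.248
  outer loop
   vertex 3.2 2.2 4.9
   vertex 0.1 4.7 2.3
   vertex 3.5 0.7 1.9
  endloop
 endfacet
 facet normal -0.248 -0.876 0.413
  outer loop
   vertex 3.2 2.2 4.9
   vertex 3.5 0.7 1.9
   vertex 4.9 1.2 3.8
  endloop
 endfacet
 facet normal 0.752 0.598 0.276
  outer loop
   vertex 1.5 5.2 4.4
   vertex 4.9 1.2 3.8
   vertex 1.2 5.9 3.7
  endloop
 endfacet
 facet normal 0.658 0.471 0.588
  outer loop
   vertex 1.5 5.2 4.4
   vertex 3.2 2.2 4.9
   vertex 4.9 1.2 3.8
  endloop
 endfacet
 facet normal -0.838 0.161 0.521
  outer loop
   vertex 1.5 5.2 4.4
   vertex 1.2 5.9 3.7
   vertex 0.1 4.7 2.3
  endloop
 endfacet
 facet normal -0.748 -0.328 0.577
  outer loop
   vertex 1.5 5.2 4.4
   vertex 0.1 4.7 2.3
   vertex 3.2 2.2 4.9
  endloop
 endfacet
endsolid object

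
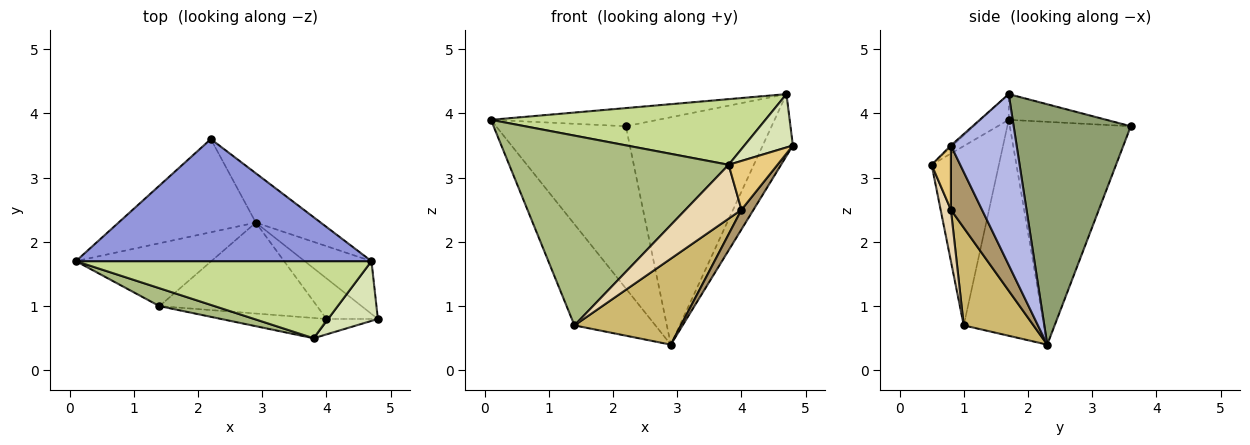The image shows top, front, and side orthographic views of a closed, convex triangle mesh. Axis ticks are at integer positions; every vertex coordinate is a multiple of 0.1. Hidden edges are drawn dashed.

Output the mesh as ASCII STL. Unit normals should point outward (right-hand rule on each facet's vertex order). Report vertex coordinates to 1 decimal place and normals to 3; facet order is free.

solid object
 facet normal -0.629 0.674 -0.387
  outer loop
   vertex 2.9 2.3 0.4
   vertex 0.1 1.7 3.9
   vertex 2.2 3.6 3.8
  endloop
 endfacet
 facet normal -0.644 0.650 -0.404
  outer loop
   vertex 1.4 1.0 0.7
   vertex 0.1 1.7 3.9
   vertex 2.9 2.3 0.4
  endloop
 endfacet
 facet normal -0.086 0.147 0.985
  outer loop
   vertex 4.7 1.7 4.3
   vertex 2.2 3.6 3.8
   vertex 0.1 1.7 3.9
  endloop
 endfacet
 facet normal 0.856 0.393 -0.335
  outer loop
   vertex 4.7 1.7 4.3
   vertex 4.8 0.8 3.5
   vertex 2.9 2.3 0.4
  endloop
 endfacet
 facet normal 0.618 0.769 -0.167
  outer loop
   vertex 4.7 1.7 4.3
   vertex 2.9 2.3 0.4
   vertex 2.2 3.6 3.8
  endloop
 endfacet
 facet normal -0.292 -0.952 0.090
  outer loop
   vertex 3.8 0.5 3.2
   vertex 0.1 1.7 3.9
   vertex 1.4 1.0 0.7
  endloop
 endfacet
 facet normal -0.066 -0.647 0.760
  outer loop
   vertex 3.8 0.5 3.2
   vertex 4.7 1.7 4.3
   vertex 0.1 1.7 3.9
  endloop
 endfacet
 facet normal -0.024 -0.666 0.746
  outer loop
   vertex 3.8 0.5 3.2
   vertex 4.8 0.8 3.5
   vertex 4.7 1.7 4.3
  endloop
 endfacet
 facet normal 0.748 -0.289 -0.598
  outer loop
   vertex 4.0 0.8 2.5
   vertex 2.9 2.3 0.4
   vertex 4.8 0.8 3.5
  endloop
 endfacet
 facet normal 0.410 -0.627 -0.663
  outer loop
   vertex 4.0 0.8 2.5
   vertex 1.4 1.0 0.7
   vertex 2.9 2.3 0.4
  endloop
 endfacet
 facet normal 0.352 -0.892 -0.282
  outer loop
   vertex 4.0 0.8 2.5
   vertex 4.8 0.8 3.5
   vertex 3.8 0.5 3.2
  endloop
 endfacet
 facet normal 0.169 -0.922 -0.347
  outer loop
   vertex 4.0 0.8 2.5
   vertex 3.8 0.5 3.2
   vertex 1.4 1.0 0.7
  endloop
 endfacet
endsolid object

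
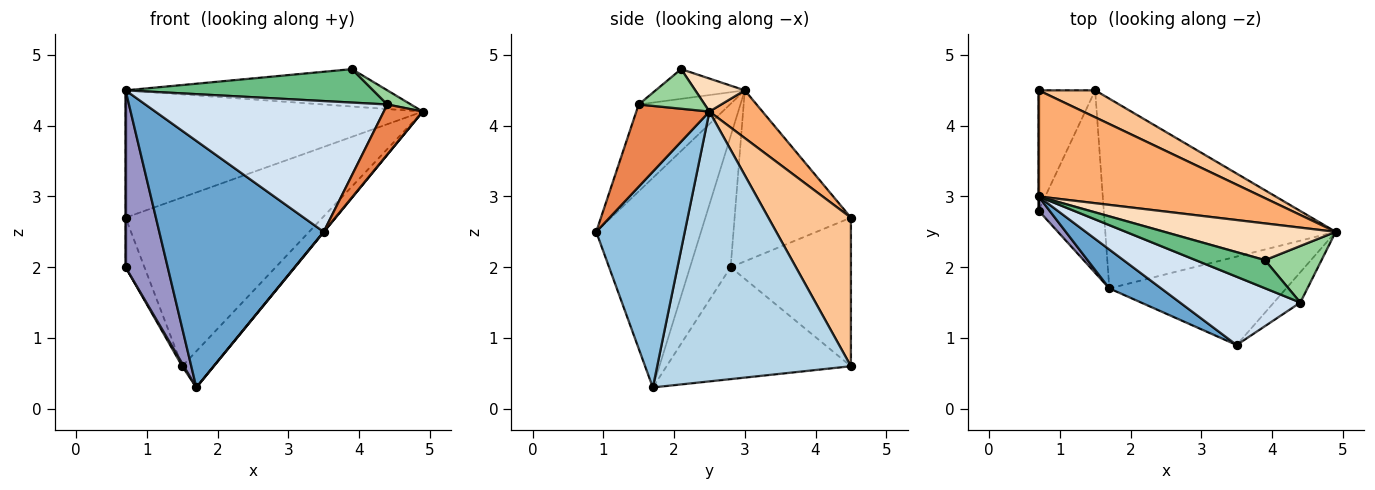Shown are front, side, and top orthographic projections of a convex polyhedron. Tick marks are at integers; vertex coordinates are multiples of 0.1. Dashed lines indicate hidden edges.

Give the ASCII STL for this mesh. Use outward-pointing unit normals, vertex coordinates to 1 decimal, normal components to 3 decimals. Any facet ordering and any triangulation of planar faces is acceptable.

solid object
 facet normal -0.533 -0.836 0.132
  outer loop
   vertex 1.7 1.7 0.3
   vertex 3.5 0.9 2.5
   vertex 0.7 3.0 4.5
  endloop
 endfacet
 facet normal 0.773 -0.003 -0.634
  outer loop
   vertex 1.7 1.7 0.3
   vertex 4.9 2.5 4.2
   vertex 3.5 0.9 2.5
  endloop
 endfacet
 facet normal 0.755 0.123 -0.644
  outer loop
   vertex 1.7 1.7 0.3
   vertex 1.5 4.5 0.6
   vertex 4.9 2.5 4.2
  endloop
 endfacet
 facet normal -0.317 -0.841 0.439
  outer loop
   vertex 4.4 1.5 4.3
   vertex 0.7 3.0 4.5
   vertex 3.5 0.9 2.5
  endloop
 endfacet
 facet normal 0.849 -0.452 -0.274
  outer loop
   vertex 4.4 1.5 4.3
   vertex 3.5 0.9 2.5
   vertex 4.9 2.5 4.2
  endloop
 endfacet
 facet normal 0.136 0.761 0.634
  outer loop
   vertex 0.7 4.5 2.7
   vertex 0.7 3.0 4.5
   vertex 4.9 2.5 4.2
  endloop
 endfacet
 facet normal 0.382 0.912 0.146
  outer loop
   vertex 0.7 4.5 2.7
   vertex 4.9 2.5 4.2
   vertex 1.5 4.5 0.6
  endloop
 endfacet
 facet normal 0.134 0.707 0.694
  outer loop
   vertex 3.9 2.1 4.8
   vertex 4.9 2.5 4.2
   vertex 0.7 3.0 4.5
  endloop
 endfacet
 facet normal -0.266 -0.738 0.620
  outer loop
   vertex 3.9 2.1 4.8
   vertex 0.7 3.0 4.5
   vertex 4.4 1.5 4.3
  endloop
 endfacet
 facet normal 0.562 -0.201 0.803
  outer loop
   vertex 3.9 2.1 4.8
   vertex 4.4 1.5 4.3
   vertex 4.9 2.5 4.2
  endloop
 endfacet
 facet normal -0.864 -0.008 -0.503
  outer loop
   vertex 0.7 2.8 2.0
   vertex 1.5 4.5 0.6
   vertex 1.7 1.7 0.3
  endloop
 endfacet
 facet normal -0.925 0.145 -0.352
  outer loop
   vertex 0.7 2.8 2.0
   vertex 0.7 4.5 2.7
   vertex 1.5 4.5 0.6
  endloop
 endfacet
 facet normal -0.693 -0.719 0.058
  outer loop
   vertex 0.7 2.8 2.0
   vertex 1.7 1.7 0.3
   vertex 0.7 3.0 4.5
  endloop
 endfacet
 facet normal -1.000 0.000 0.000
  outer loop
   vertex 0.7 2.8 2.0
   vertex 0.7 3.0 4.5
   vertex 0.7 4.5 2.7
  endloop
 endfacet
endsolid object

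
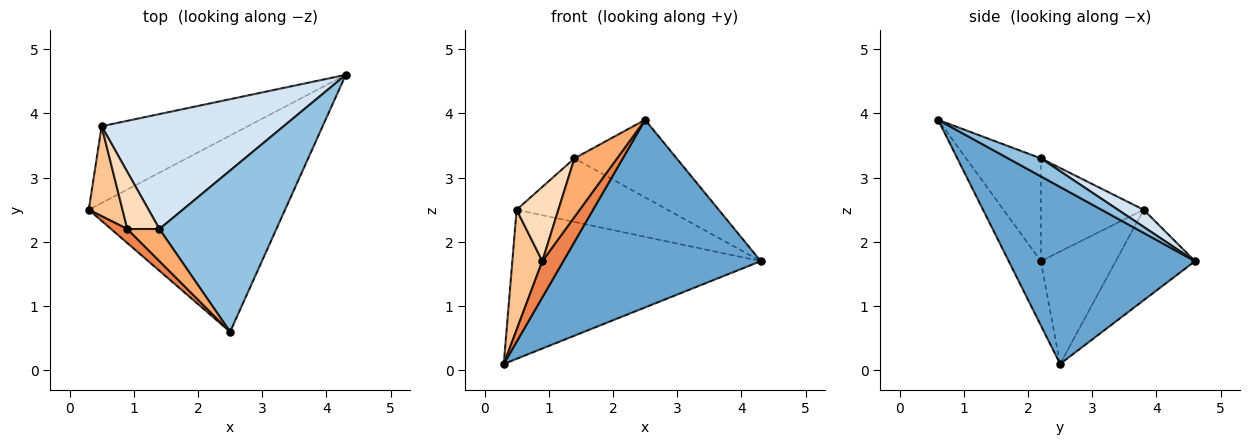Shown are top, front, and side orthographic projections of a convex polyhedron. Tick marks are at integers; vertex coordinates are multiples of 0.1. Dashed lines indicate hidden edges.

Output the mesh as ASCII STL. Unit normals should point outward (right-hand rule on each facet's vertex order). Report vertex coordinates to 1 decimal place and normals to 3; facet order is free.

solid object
 facet normal 0.546 -0.579 -0.606
  outer loop
   vertex 2.5 0.6 3.9
   vertex 0.3 2.5 0.1
   vertex 4.3 4.6 1.7
  endloop
 endfacet
 facet normal 0.137 0.429 0.893
  outer loop
   vertex 1.4 2.2 3.3
   vertex 2.5 0.6 3.9
   vertex 4.3 4.6 1.7
  endloop
 endfacet
 facet normal -0.273 0.855 -0.441
  outer loop
   vertex 0.5 3.8 2.5
   vertex 4.3 4.6 1.7
   vertex 0.3 2.5 0.1
  endloop
 endfacet
 facet normal 0.082 0.482 0.872
  outer loop
   vertex 0.5 3.8 2.5
   vertex 1.4 2.2 3.3
   vertex 4.3 4.6 1.7
  endloop
 endfacet
 facet normal -0.819 -0.535 0.207
  outer loop
   vertex 0.9 2.2 1.7
   vertex 0.3 2.5 0.1
   vertex 2.5 0.6 3.9
  endloop
 endfacet
 facet normal -0.838 -0.478 0.262
  outer loop
   vertex 0.9 2.2 1.7
   vertex 2.5 0.6 3.9
   vertex 1.4 2.2 3.3
  endloop
 endfacet
 facet normal -0.894 -0.358 0.268
  outer loop
   vertex 0.9 2.2 1.7
   vertex 0.5 3.8 2.5
   vertex 0.3 2.5 0.1
  endloop
 endfacet
 facet normal -0.890 -0.362 0.278
  outer loop
   vertex 0.9 2.2 1.7
   vertex 1.4 2.2 3.3
   vertex 0.5 3.8 2.5
  endloop
 endfacet
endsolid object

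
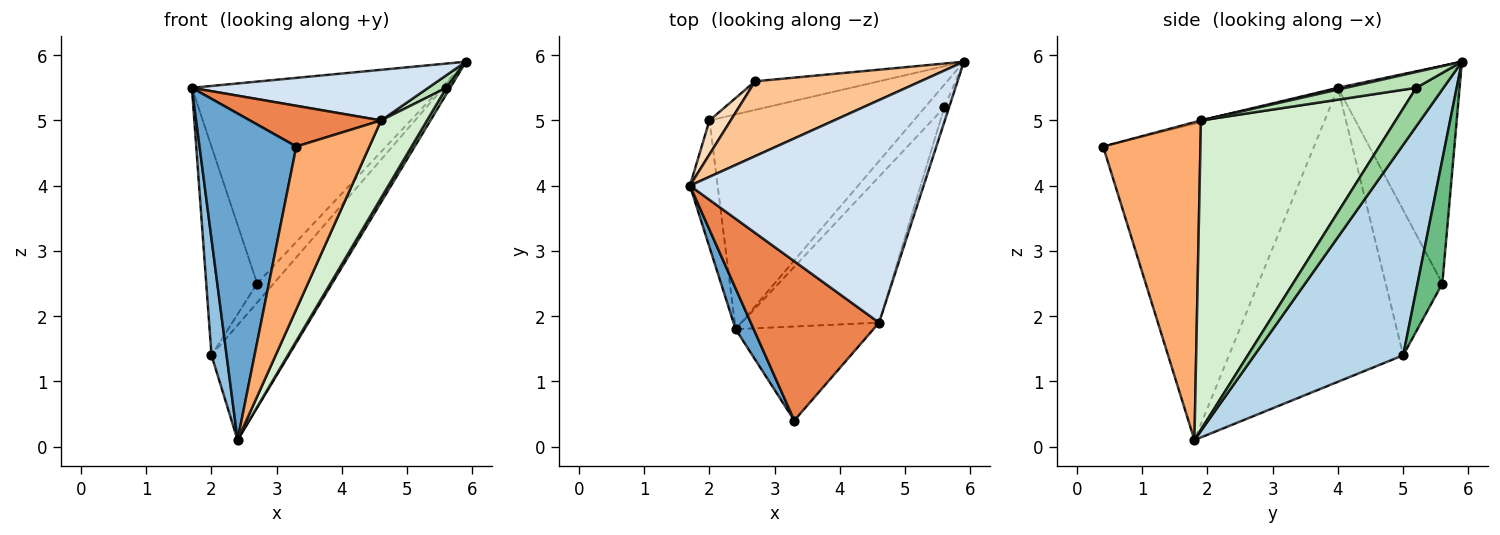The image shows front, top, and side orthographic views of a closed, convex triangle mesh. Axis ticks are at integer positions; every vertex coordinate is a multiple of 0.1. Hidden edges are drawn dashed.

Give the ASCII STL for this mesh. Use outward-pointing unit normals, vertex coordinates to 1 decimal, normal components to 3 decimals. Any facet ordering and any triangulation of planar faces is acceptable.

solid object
 facet normal -0.908 -0.416 0.052
  outer loop
   vertex 2.4 1.8 0.1
   vertex 3.3 0.4 4.6
   vertex 1.7 4.0 5.5
  endloop
 endfacet
 facet normal -0.992 -0.086 -0.094
  outer loop
   vertex 2.0 5.0 1.4
   vertex 2.4 1.8 0.1
   vertex 1.7 4.0 5.5
  endloop
 endfacet
 facet normal 0.672 0.349 -0.653
  outer loop
   vertex 2.0 5.0 1.4
   vertex 5.9 5.9 5.9
   vertex 2.4 1.8 0.1
  endloop
 endfacet
 facet normal 0.007 -0.222 0.975
  outer loop
   vertex 4.6 1.9 5.0
   vertex 5.9 5.9 5.9
   vertex 1.7 4.0 5.5
  endloop
 endfacet
 facet normal -0.012 -0.248 0.969
  outer loop
   vertex 4.6 1.9 5.0
   vertex 1.7 4.0 5.5
   vertex 3.3 0.4 4.6
  endloop
 endfacet
 facet normal 0.755 -0.567 -0.328
  outer loop
   vertex 4.6 1.9 5.0
   vertex 3.3 0.4 4.6
   vertex 2.4 1.8 0.1
  endloop
 endfacet
 facet normal -0.416 0.853 0.316
  outer loop
   vertex 2.7 5.6 2.5
   vertex 1.7 4.0 5.5
   vertex 5.9 5.9 5.9
  endloop
 endfacet
 facet normal -0.739 0.665 0.108
  outer loop
   vertex 2.7 5.6 2.5
   vertex 2.0 5.0 1.4
   vertex 1.7 4.0 5.5
  endloop
 endfacet
 facet normal 0.640 0.426 -0.640
  outer loop
   vertex 2.7 5.6 2.5
   vertex 5.9 5.9 5.9
   vertex 2.0 5.0 1.4
  endloop
 endfacet
 facet normal 0.886 -0.124 -0.447
  outer loop
   vertex 5.6 5.2 5.5
   vertex 2.4 1.8 0.1
   vertex 5.9 5.9 5.9
  endloop
 endfacet
 facet normal 0.930 -0.240 -0.278
  outer loop
   vertex 5.6 5.2 5.5
   vertex 5.9 5.9 5.9
   vertex 4.6 1.9 5.0
  endloop
 endfacet
 facet normal 0.893 -0.211 -0.397
  outer loop
   vertex 5.6 5.2 5.5
   vertex 4.6 1.9 5.0
   vertex 2.4 1.8 0.1
  endloop
 endfacet
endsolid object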